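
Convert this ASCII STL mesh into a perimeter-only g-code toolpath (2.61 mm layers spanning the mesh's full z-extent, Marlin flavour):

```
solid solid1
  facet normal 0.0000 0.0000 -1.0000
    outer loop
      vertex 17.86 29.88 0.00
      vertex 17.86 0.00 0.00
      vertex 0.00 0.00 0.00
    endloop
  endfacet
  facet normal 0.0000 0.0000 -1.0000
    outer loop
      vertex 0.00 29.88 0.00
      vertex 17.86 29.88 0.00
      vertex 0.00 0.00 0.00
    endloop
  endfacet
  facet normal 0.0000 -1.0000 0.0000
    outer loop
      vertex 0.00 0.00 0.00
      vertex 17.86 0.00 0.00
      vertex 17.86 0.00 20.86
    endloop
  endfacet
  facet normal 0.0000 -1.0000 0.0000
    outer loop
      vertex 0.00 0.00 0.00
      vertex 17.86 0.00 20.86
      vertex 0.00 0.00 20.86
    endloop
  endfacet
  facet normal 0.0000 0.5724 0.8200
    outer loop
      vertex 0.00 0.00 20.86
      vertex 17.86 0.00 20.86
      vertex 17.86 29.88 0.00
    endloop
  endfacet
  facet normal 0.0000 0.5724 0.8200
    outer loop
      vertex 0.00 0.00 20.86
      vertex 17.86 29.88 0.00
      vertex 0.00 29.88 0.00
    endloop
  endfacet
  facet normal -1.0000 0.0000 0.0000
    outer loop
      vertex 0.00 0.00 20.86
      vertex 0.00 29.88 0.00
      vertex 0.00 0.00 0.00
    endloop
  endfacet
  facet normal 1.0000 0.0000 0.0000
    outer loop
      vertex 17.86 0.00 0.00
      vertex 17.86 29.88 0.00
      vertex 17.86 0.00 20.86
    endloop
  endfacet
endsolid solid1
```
; perimeter-only toolpath
G21 ; units = mm
G90 ; absolute positioning
G28 ; home
; layer 1
G0 Z2.61
G0 X0.00 Y0.00
G1 X17.86 Y0.00
G1 X17.86 Y26.14
G1 X0.00 Y26.14
G1 X0.00 Y0.00
; layer 2
G0 Z5.21
G0 X0.00 Y0.00
G1 X17.86 Y0.00
G1 X17.86 Y22.41
G1 X0.00 Y22.41
G1 X0.00 Y0.00
; layer 3
G0 Z7.82
G0 X0.00 Y0.00
G1 X17.86 Y0.00
G1 X17.86 Y18.68
G1 X0.00 Y18.68
G1 X0.00 Y0.00
; layer 4
G0 Z10.43
G0 X0.00 Y0.00
G1 X17.86 Y0.00
G1 X17.86 Y14.94
G1 X0.00 Y14.94
G1 X0.00 Y0.00
; layer 5
G0 Z13.04
G0 X0.00 Y0.00
G1 X17.86 Y0.00
G1 X17.86 Y11.21
G1 X0.00 Y11.21
G1 X0.00 Y0.00
; layer 6
G0 Z15.64
G0 X0.00 Y0.00
G1 X17.86 Y0.00
G1 X17.86 Y7.47
G1 X0.00 Y7.47
G1 X0.00 Y0.00
; layer 7
G0 Z18.25
G0 X0.00 Y0.00
G1 X17.86 Y0.00
G1 X17.86 Y3.74
G1 X0.00 Y3.74
G1 X0.00 Y0.00
M2 ; end

The solid is a wedge (ramp): 17.9 × 29.9 mm base, rising to 20.9 mm along the y=0 edge and sloping linearly to z=0 at y=29.9. Slicing at Δz = 2.61 mm — 8 equal slices spanning the solid's height, so layer i sits at z = i·h/8 — gives 7 non-empty perimeters. Each is a 4-segment closed polygon; G0 lifts to the layer z and rapids to the start vertex, then G1 traces the edges. The cross-section shrinks linearly with z (the slice at the apex is degenerate and omitted).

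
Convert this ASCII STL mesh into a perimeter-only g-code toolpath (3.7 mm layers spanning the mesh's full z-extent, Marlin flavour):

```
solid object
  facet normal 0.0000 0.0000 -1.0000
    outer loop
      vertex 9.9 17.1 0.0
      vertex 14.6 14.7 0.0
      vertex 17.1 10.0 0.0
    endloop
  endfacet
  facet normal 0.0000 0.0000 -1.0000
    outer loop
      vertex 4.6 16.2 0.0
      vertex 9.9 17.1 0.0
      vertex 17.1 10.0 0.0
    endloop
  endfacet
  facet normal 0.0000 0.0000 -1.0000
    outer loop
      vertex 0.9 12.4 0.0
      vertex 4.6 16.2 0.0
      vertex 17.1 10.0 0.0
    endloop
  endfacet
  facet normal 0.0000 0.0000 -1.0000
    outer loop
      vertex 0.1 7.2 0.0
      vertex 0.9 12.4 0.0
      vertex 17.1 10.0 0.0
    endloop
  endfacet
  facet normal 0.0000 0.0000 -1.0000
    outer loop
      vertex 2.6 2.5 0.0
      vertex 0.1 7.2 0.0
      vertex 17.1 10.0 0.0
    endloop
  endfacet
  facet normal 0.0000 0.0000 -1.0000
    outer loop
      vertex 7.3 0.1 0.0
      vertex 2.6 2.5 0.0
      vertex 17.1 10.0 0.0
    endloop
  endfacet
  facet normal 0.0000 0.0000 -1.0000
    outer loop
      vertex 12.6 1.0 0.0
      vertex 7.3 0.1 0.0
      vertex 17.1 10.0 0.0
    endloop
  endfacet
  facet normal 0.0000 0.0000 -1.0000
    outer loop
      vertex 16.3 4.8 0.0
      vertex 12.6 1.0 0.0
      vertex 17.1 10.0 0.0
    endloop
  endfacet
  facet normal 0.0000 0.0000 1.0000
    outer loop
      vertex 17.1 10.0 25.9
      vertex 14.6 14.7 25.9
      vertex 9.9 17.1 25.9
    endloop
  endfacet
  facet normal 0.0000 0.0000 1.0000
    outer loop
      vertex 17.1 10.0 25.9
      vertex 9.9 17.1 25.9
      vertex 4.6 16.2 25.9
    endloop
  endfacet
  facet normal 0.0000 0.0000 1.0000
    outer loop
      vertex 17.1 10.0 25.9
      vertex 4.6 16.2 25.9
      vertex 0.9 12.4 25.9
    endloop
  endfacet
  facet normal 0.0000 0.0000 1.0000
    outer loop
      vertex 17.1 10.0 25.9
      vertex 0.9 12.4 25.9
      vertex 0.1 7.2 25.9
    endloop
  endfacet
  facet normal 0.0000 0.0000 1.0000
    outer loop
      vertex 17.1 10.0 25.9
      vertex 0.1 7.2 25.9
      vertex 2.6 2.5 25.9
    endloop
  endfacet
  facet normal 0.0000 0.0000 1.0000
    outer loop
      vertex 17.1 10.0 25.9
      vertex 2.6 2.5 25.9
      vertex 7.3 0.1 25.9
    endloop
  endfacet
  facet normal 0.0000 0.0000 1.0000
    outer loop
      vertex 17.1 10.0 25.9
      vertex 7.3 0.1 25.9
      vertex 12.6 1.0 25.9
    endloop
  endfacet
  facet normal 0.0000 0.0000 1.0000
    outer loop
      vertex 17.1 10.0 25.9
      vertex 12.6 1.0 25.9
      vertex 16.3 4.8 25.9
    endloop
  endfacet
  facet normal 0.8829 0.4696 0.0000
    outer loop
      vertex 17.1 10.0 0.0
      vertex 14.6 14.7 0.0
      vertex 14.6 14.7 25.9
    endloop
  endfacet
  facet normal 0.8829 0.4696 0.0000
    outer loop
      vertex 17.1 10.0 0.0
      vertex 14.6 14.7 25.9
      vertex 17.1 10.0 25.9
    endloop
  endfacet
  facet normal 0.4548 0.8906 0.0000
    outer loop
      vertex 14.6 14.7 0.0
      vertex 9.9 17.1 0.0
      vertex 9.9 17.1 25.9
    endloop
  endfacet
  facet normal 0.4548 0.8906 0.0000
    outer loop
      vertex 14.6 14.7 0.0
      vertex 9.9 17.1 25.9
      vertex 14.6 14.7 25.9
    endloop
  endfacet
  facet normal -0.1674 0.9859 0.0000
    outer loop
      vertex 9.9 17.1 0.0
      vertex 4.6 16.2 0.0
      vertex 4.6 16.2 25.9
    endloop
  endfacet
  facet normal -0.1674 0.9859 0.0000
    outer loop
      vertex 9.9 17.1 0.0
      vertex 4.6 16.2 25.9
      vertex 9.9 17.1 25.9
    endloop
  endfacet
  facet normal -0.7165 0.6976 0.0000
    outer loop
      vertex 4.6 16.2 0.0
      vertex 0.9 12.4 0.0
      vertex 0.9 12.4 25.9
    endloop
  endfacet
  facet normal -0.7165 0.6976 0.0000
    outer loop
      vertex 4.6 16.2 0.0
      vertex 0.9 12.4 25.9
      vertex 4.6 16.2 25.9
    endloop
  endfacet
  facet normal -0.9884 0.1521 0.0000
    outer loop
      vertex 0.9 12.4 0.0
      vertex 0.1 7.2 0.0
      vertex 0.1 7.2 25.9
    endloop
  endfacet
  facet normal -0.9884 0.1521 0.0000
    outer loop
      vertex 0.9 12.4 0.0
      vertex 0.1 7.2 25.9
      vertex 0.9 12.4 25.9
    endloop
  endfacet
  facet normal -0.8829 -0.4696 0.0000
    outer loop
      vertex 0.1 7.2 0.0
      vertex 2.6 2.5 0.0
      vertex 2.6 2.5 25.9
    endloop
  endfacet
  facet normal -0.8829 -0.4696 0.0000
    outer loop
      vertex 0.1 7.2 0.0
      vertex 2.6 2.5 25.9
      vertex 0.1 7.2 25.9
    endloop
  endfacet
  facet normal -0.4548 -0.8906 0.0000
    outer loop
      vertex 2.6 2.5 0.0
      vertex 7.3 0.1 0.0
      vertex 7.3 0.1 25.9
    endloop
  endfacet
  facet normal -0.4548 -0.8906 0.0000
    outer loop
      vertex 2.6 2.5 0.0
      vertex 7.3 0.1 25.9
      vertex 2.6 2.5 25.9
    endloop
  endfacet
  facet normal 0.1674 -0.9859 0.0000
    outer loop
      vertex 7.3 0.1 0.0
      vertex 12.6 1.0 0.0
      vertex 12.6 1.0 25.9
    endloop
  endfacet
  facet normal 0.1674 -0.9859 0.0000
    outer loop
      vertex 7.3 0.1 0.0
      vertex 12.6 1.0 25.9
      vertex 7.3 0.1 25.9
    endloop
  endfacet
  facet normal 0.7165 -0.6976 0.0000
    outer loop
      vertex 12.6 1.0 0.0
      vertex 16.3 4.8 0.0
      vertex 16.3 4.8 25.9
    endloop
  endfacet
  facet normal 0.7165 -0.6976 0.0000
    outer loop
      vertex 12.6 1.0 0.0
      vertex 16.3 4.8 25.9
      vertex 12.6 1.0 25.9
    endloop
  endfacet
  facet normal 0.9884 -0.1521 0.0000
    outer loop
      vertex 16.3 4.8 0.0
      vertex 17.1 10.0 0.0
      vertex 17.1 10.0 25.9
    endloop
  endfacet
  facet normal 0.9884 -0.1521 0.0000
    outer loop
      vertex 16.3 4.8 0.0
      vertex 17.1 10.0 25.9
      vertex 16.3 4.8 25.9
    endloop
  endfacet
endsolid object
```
; perimeter-only toolpath
G21 ; units = mm
G90 ; absolute positioning
G28 ; home
; layer 1
G0 Z3.7
G0 X17.1 Y10.0
G1 X14.6 Y14.7
G1 X9.9 Y17.1
G1 X4.6 Y16.2
G1 X0.9 Y12.4
G1 X0.1 Y7.2
G1 X2.6 Y2.5
G1 X7.3 Y0.1
G1 X12.6 Y1.0
G1 X16.3 Y4.8
G1 X17.1 Y10.0
; layer 2
G0 Z7.4
G0 X17.1 Y10.0
G1 X14.6 Y14.7
G1 X9.9 Y17.1
G1 X4.6 Y16.2
G1 X0.9 Y12.4
G1 X0.1 Y7.2
G1 X2.6 Y2.5
G1 X7.3 Y0.1
G1 X12.6 Y1.0
G1 X16.3 Y4.8
G1 X17.1 Y10.0
; layer 3
G0 Z11.1
G0 X17.1 Y10.0
G1 X14.6 Y14.7
G1 X9.9 Y17.1
G1 X4.6 Y16.2
G1 X0.9 Y12.4
G1 X0.1 Y7.2
G1 X2.6 Y2.5
G1 X7.3 Y0.1
G1 X12.6 Y1.0
G1 X16.3 Y4.8
G1 X17.1 Y10.0
; layer 4
G0 Z14.8
G0 X17.1 Y10.0
G1 X14.6 Y14.7
G1 X9.9 Y17.1
G1 X4.6 Y16.2
G1 X0.9 Y12.4
G1 X0.1 Y7.2
G1 X2.6 Y2.5
G1 X7.3 Y0.1
G1 X12.6 Y1.0
G1 X16.3 Y4.8
G1 X17.1 Y10.0
; layer 5
G0 Z18.5
G0 X17.1 Y10.0
G1 X14.6 Y14.7
G1 X9.9 Y17.1
G1 X4.6 Y16.2
G1 X0.9 Y12.4
G1 X0.1 Y7.2
G1 X2.6 Y2.5
G1 X7.3 Y0.1
G1 X12.6 Y1.0
G1 X16.3 Y4.8
G1 X17.1 Y10.0
; layer 6
G0 Z22.2
G0 X17.1 Y10.0
G1 X14.6 Y14.7
G1 X9.9 Y17.1
G1 X4.6 Y16.2
G1 X0.9 Y12.4
G1 X0.1 Y7.2
G1 X2.6 Y2.5
G1 X7.3 Y0.1
G1 X12.6 Y1.0
G1 X16.3 Y4.8
G1 X17.1 Y10.0
; layer 7
G0 Z25.9
G0 X17.1 Y10.0
G1 X14.6 Y14.7
G1 X9.9 Y17.1
G1 X4.6 Y16.2
G1 X0.9 Y12.4
G1 X0.1 Y7.2
G1 X2.6 Y2.5
G1 X7.3 Y0.1
G1 X12.6 Y1.0
G1 X16.3 Y4.8
G1 X17.1 Y10.0
M2 ; end

The solid is a regular 10-sided prism (a cylinder approximated with 10 flat sides), circumscribed radius ≈ 8.6 mm, height ≈ 25.9 mm. Slicing at Δz = 3.7 mm — 7 equal slices spanning the solid's height, so layer i sits at z = i·h/7 — gives 7 non-empty perimeters. Each is a 10-segment closed polygon; G0 lifts to the layer z and rapids to the start vertex, then G1 traces the edges.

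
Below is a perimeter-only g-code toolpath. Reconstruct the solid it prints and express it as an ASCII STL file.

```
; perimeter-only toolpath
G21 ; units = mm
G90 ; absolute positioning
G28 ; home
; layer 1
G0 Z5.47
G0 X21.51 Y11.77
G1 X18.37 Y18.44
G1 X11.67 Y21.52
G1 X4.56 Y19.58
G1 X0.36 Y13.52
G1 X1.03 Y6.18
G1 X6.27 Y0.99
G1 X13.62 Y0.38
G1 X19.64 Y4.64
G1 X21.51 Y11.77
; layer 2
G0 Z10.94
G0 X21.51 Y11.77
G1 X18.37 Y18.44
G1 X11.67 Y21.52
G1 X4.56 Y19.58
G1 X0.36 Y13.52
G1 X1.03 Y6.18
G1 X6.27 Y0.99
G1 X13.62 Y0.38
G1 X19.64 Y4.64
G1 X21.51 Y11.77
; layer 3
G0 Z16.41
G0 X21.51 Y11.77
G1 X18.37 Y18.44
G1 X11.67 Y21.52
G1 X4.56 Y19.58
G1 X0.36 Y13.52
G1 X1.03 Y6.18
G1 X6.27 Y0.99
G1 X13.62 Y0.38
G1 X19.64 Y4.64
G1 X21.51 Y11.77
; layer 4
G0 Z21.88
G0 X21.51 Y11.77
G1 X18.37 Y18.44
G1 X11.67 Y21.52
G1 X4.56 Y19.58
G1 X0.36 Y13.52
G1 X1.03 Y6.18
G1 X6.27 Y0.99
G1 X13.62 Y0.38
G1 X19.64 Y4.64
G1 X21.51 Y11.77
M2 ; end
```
solid part
  facet normal 0.0000 0.0000 -1.0000
    outer loop
      vertex 11.67 21.52 0.00
      vertex 18.37 18.44 0.00
      vertex 21.51 11.77 0.00
    endloop
  endfacet
  facet normal 0.0000 0.0000 -1.0000
    outer loop
      vertex 4.56 19.58 0.00
      vertex 11.67 21.52 0.00
      vertex 21.51 11.77 0.00
    endloop
  endfacet
  facet normal 0.0000 0.0000 -1.0000
    outer loop
      vertex 0.36 13.52 0.00
      vertex 4.56 19.58 0.00
      vertex 21.51 11.77 0.00
    endloop
  endfacet
  facet normal 0.0000 0.0000 -1.0000
    outer loop
      vertex 1.03 6.18 0.00
      vertex 0.36 13.52 0.00
      vertex 21.51 11.77 0.00
    endloop
  endfacet
  facet normal 0.0000 0.0000 -1.0000
    outer loop
      vertex 6.27 0.99 0.00
      vertex 1.03 6.18 0.00
      vertex 21.51 11.77 0.00
    endloop
  endfacet
  facet normal 0.0000 0.0000 -1.0000
    outer loop
      vertex 13.62 0.38 0.00
      vertex 6.27 0.99 0.00
      vertex 21.51 11.77 0.00
    endloop
  endfacet
  facet normal 0.0000 0.0000 -1.0000
    outer loop
      vertex 19.64 4.64 0.00
      vertex 13.62 0.38 0.00
      vertex 21.51 11.77 0.00
    endloop
  endfacet
  facet normal 0.0000 0.0000 1.0000
    outer loop
      vertex 21.51 11.77 21.88
      vertex 18.37 18.44 21.88
      vertex 11.67 21.52 21.88
    endloop
  endfacet
  facet normal 0.0000 0.0000 1.0000
    outer loop
      vertex 21.51 11.77 21.88
      vertex 11.67 21.52 21.88
      vertex 4.56 19.58 21.88
    endloop
  endfacet
  facet normal 0.0000 0.0000 1.0000
    outer loop
      vertex 21.51 11.77 21.88
      vertex 4.56 19.58 21.88
      vertex 0.36 13.52 21.88
    endloop
  endfacet
  facet normal 0.0000 0.0000 1.0000
    outer loop
      vertex 21.51 11.77 21.88
      vertex 0.36 13.52 21.88
      vertex 1.03 6.18 21.88
    endloop
  endfacet
  facet normal 0.0000 0.0000 1.0000
    outer loop
      vertex 21.51 11.77 21.88
      vertex 1.03 6.18 21.88
      vertex 6.27 0.99 21.88
    endloop
  endfacet
  facet normal 0.0000 0.0000 1.0000
    outer loop
      vertex 21.51 11.77 21.88
      vertex 6.27 0.99 21.88
      vertex 13.62 0.38 21.88
    endloop
  endfacet
  facet normal 0.0000 0.0000 1.0000
    outer loop
      vertex 21.51 11.77 21.88
      vertex 13.62 0.38 21.88
      vertex 19.64 4.64 21.88
    endloop
  endfacet
  facet normal 0.9048 0.4259 0.0000
    outer loop
      vertex 21.51 11.77 0.00
      vertex 18.37 18.44 0.00
      vertex 18.37 18.44 21.88
    endloop
  endfacet
  facet normal 0.9048 0.4259 0.0000
    outer loop
      vertex 21.51 11.77 0.00
      vertex 18.37 18.44 21.88
      vertex 21.51 11.77 21.88
    endloop
  endfacet
  facet normal 0.4177 0.9086 0.0000
    outer loop
      vertex 18.37 18.44 0.00
      vertex 11.67 21.52 0.00
      vertex 11.67 21.52 21.88
    endloop
  endfacet
  facet normal 0.4177 0.9086 0.0000
    outer loop
      vertex 18.37 18.44 0.00
      vertex 11.67 21.52 21.88
      vertex 18.37 18.44 21.88
    endloop
  endfacet
  facet normal -0.2632 0.9647 0.0000
    outer loop
      vertex 11.67 21.52 0.00
      vertex 4.56 19.58 0.00
      vertex 4.56 19.58 21.88
    endloop
  endfacet
  facet normal -0.2632 0.9647 0.0000
    outer loop
      vertex 11.67 21.52 0.00
      vertex 4.56 19.58 21.88
      vertex 11.67 21.52 21.88
    endloop
  endfacet
  facet normal -0.8219 0.5696 0.0000
    outer loop
      vertex 4.56 19.58 0.00
      vertex 0.36 13.52 0.00
      vertex 0.36 13.52 21.88
    endloop
  endfacet
  facet normal -0.8219 0.5696 0.0000
    outer loop
      vertex 4.56 19.58 0.00
      vertex 0.36 13.52 21.88
      vertex 4.56 19.58 21.88
    endloop
  endfacet
  facet normal -0.9959 -0.0909 0.0000
    outer loop
      vertex 0.36 13.52 0.00
      vertex 1.03 6.18 0.00
      vertex 1.03 6.18 21.88
    endloop
  endfacet
  facet normal -0.9959 -0.0909 0.0000
    outer loop
      vertex 0.36 13.52 0.00
      vertex 1.03 6.18 21.88
      vertex 0.36 13.52 21.88
    endloop
  endfacet
  facet normal -0.7037 -0.7105 0.0000
    outer loop
      vertex 1.03 6.18 0.00
      vertex 6.27 0.99 0.00
      vertex 6.27 0.99 21.88
    endloop
  endfacet
  facet normal -0.7037 -0.7105 0.0000
    outer loop
      vertex 1.03 6.18 0.00
      vertex 6.27 0.99 21.88
      vertex 1.03 6.18 21.88
    endloop
  endfacet
  facet normal -0.0827 -0.9966 0.0000
    outer loop
      vertex 6.27 0.99 0.00
      vertex 13.62 0.38 0.00
      vertex 13.62 0.38 21.88
    endloop
  endfacet
  facet normal -0.0827 -0.9966 0.0000
    outer loop
      vertex 6.27 0.99 0.00
      vertex 13.62 0.38 21.88
      vertex 6.27 0.99 21.88
    endloop
  endfacet
  facet normal 0.5776 -0.8163 0.0000
    outer loop
      vertex 13.62 0.38 0.00
      vertex 19.64 4.64 0.00
      vertex 19.64 4.64 21.88
    endloop
  endfacet
  facet normal 0.5776 -0.8163 0.0000
    outer loop
      vertex 13.62 0.38 0.00
      vertex 19.64 4.64 21.88
      vertex 13.62 0.38 21.88
    endloop
  endfacet
  facet normal 0.9673 -0.2537 0.0000
    outer loop
      vertex 19.64 4.64 0.00
      vertex 21.51 11.77 0.00
      vertex 21.51 11.77 21.88
    endloop
  endfacet
  facet normal 0.9673 -0.2537 0.0000
    outer loop
      vertex 19.64 4.64 0.00
      vertex 21.51 11.77 21.88
      vertex 19.64 4.64 21.88
    endloop
  endfacet
endsolid part

The G0 Z moves step by Δz≈5.47 mm. Every layer's G1 loop is the same polygon, so the solid is a straight extrusion of it from z=0 to z≈21.9. Closing with flat bottom and top caps and triangulating gives 32 facets — a regular 9-sided prism (a cylinder approximated with 9 flat sides), circumscribed radius ≈ 10.8 mm, height ≈ 21.9 mm.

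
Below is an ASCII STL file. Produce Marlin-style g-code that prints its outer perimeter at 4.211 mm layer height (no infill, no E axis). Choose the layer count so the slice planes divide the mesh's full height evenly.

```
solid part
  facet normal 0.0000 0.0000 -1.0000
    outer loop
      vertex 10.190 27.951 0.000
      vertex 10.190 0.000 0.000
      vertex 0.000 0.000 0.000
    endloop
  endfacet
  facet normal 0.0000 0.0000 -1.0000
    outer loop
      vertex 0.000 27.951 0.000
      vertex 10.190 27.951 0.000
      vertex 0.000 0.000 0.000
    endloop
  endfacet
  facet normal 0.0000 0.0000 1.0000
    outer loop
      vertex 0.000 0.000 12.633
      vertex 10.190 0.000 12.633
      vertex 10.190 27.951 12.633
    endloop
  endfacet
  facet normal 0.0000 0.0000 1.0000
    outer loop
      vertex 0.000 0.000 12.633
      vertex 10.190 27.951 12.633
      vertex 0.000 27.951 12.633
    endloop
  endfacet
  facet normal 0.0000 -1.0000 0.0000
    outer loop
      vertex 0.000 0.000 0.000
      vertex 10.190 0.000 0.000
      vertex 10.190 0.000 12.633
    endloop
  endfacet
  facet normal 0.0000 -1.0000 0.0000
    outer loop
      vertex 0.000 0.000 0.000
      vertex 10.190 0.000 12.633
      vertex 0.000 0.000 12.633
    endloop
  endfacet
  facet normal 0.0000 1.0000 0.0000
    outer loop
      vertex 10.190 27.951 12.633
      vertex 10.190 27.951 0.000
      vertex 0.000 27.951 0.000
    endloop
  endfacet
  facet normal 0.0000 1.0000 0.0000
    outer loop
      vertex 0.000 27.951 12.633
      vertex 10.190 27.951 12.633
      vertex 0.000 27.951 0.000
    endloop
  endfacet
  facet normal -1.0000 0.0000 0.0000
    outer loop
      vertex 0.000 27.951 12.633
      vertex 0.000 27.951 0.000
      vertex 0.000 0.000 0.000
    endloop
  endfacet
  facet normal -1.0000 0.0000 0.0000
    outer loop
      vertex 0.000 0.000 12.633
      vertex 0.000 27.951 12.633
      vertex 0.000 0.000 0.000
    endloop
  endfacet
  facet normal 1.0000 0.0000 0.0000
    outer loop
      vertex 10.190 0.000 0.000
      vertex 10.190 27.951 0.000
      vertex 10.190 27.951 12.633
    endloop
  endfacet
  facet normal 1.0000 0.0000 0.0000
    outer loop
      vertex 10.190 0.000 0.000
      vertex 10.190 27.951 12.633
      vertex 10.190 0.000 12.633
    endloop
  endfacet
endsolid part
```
; perimeter-only toolpath
G21 ; units = mm
G90 ; absolute positioning
G28 ; home
; layer 1
G0 Z4.211
G0 X0.000 Y0.000
G1 X10.190 Y0.000
G1 X10.190 Y27.951
G1 X0.000 Y27.951
G1 X0.000 Y0.000
; layer 2
G0 Z8.422
G0 X0.000 Y0.000
G1 X10.190 Y0.000
G1 X10.190 Y27.951
G1 X0.000 Y27.951
G1 X0.000 Y0.000
; layer 3
G0 Z12.633
G0 X0.000 Y0.000
G1 X10.190 Y0.000
G1 X10.190 Y27.951
G1 X0.000 Y27.951
G1 X0.000 Y0.000
M2 ; end

The solid is a rectangular box, roughly 10.2 × 28 mm footprint and 12.6 mm tall. Slicing at Δz = 4.211 mm — 3 equal slices spanning the solid's height, so layer i sits at z = i·h/3 — gives 3 non-empty perimeters. Each is a 4-segment closed polygon; G0 lifts to the layer z and rapids to the start vertex, then G1 traces the edges.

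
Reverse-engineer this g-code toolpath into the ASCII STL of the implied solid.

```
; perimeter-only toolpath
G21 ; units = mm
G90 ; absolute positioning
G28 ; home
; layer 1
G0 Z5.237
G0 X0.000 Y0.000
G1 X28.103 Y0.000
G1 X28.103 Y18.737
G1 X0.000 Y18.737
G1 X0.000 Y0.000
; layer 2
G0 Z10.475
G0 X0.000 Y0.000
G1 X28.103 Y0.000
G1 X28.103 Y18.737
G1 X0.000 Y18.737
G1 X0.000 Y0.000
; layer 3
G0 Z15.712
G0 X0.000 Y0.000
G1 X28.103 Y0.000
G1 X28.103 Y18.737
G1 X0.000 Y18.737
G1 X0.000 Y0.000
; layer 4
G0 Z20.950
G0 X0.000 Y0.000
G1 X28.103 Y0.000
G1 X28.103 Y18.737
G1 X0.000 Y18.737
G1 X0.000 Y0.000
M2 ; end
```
solid part
  facet normal 0.0000 0.0000 -1.0000
    outer loop
      vertex 28.103 18.737 0.000
      vertex 28.103 0.000 0.000
      vertex 0.000 0.000 0.000
    endloop
  endfacet
  facet normal 0.0000 0.0000 -1.0000
    outer loop
      vertex 0.000 18.737 0.000
      vertex 28.103 18.737 0.000
      vertex 0.000 0.000 0.000
    endloop
  endfacet
  facet normal 0.0000 0.0000 1.0000
    outer loop
      vertex 0.000 0.000 20.950
      vertex 28.103 0.000 20.950
      vertex 28.103 18.737 20.950
    endloop
  endfacet
  facet normal 0.0000 0.0000 1.0000
    outer loop
      vertex 0.000 0.000 20.950
      vertex 28.103 18.737 20.950
      vertex 0.000 18.737 20.950
    endloop
  endfacet
  facet normal 0.0000 -1.0000 0.0000
    outer loop
      vertex 0.000 0.000 0.000
      vertex 28.103 0.000 0.000
      vertex 28.103 0.000 20.950
    endloop
  endfacet
  facet normal 0.0000 -1.0000 0.0000
    outer loop
      vertex 0.000 0.000 0.000
      vertex 28.103 0.000 20.950
      vertex 0.000 0.000 20.950
    endloop
  endfacet
  facet normal 0.0000 1.0000 0.0000
    outer loop
      vertex 28.103 18.737 20.950
      vertex 28.103 18.737 0.000
      vertex 0.000 18.737 0.000
    endloop
  endfacet
  facet normal 0.0000 1.0000 0.0000
    outer loop
      vertex 0.000 18.737 20.950
      vertex 28.103 18.737 20.950
      vertex 0.000 18.737 0.000
    endloop
  endfacet
  facet normal -1.0000 0.0000 0.0000
    outer loop
      vertex 0.000 18.737 20.950
      vertex 0.000 18.737 0.000
      vertex 0.000 0.000 0.000
    endloop
  endfacet
  facet normal -1.0000 0.0000 0.0000
    outer loop
      vertex 0.000 0.000 20.950
      vertex 0.000 18.737 20.950
      vertex 0.000 0.000 0.000
    endloop
  endfacet
  facet normal 1.0000 0.0000 0.0000
    outer loop
      vertex 28.103 0.000 0.000
      vertex 28.103 18.737 0.000
      vertex 28.103 18.737 20.950
    endloop
  endfacet
  facet normal 1.0000 0.0000 0.0000
    outer loop
      vertex 28.103 0.000 0.000
      vertex 28.103 18.737 20.950
      vertex 28.103 0.000 20.950
    endloop
  endfacet
endsolid part

The G0 Z moves step by Δz≈5.237 mm. Every layer's G1 loop is the same polygon, so the solid is a straight extrusion of it from z=0 to z≈20.9. Closing with flat bottom and top caps and triangulating gives 12 facets — a rectangular box, roughly 28.1 × 18.7 mm footprint and 20.9 mm tall.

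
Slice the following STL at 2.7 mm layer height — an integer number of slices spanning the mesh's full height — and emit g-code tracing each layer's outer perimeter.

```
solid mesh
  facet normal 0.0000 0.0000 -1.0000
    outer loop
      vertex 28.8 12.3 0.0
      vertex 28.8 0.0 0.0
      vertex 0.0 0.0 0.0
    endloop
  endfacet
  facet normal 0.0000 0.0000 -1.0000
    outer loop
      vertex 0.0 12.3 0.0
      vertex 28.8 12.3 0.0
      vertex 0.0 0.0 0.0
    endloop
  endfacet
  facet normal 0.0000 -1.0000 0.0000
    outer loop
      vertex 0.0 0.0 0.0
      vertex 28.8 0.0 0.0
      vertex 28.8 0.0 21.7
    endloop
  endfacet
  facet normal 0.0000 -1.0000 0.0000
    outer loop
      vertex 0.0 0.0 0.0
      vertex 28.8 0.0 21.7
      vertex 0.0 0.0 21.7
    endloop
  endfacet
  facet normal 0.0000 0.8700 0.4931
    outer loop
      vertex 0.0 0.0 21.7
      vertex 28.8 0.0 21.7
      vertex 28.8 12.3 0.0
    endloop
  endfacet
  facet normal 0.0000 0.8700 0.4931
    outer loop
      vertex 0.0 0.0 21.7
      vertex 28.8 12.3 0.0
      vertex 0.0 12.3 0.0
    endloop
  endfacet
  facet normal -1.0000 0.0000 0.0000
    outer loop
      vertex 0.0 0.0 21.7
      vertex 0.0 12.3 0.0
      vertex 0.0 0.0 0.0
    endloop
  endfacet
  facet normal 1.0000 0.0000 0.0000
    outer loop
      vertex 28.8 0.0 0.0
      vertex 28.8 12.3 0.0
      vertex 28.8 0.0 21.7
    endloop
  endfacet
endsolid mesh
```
; perimeter-only toolpath
G21 ; units = mm
G90 ; absolute positioning
G28 ; home
; layer 1
G0 Z2.7
G0 X0.0 Y0.0
G1 X28.8 Y0.0
G1 X28.8 Y10.8
G1 X0.0 Y10.8
G1 X0.0 Y0.0
; layer 2
G0 Z5.4
G0 X0.0 Y0.0
G1 X28.8 Y0.0
G1 X28.8 Y9.2
G1 X0.0 Y9.2
G1 X0.0 Y0.0
; layer 3
G0 Z8.1
G0 X0.0 Y0.0
G1 X28.8 Y0.0
G1 X28.8 Y7.7
G1 X0.0 Y7.7
G1 X0.0 Y0.0
; layer 4
G0 Z10.8
G0 X0.0 Y0.0
G1 X28.8 Y0.0
G1 X28.8 Y6.2
G1 X0.0 Y6.2
G1 X0.0 Y0.0
; layer 5
G0 Z13.6
G0 X0.0 Y0.0
G1 X28.8 Y0.0
G1 X28.8 Y4.6
G1 X0.0 Y4.6
G1 X0.0 Y0.0
; layer 6
G0 Z16.3
G0 X0.0 Y0.0
G1 X28.8 Y0.0
G1 X28.8 Y3.1
G1 X0.0 Y3.1
G1 X0.0 Y0.0
; layer 7
G0 Z19.0
G0 X0.0 Y0.0
G1 X28.8 Y0.0
G1 X28.8 Y1.5
G1 X0.0 Y1.5
G1 X0.0 Y0.0
M2 ; end

The solid is a wedge (ramp): 28.8 × 12.3 mm base, rising to 21.7 mm along the y=0 edge and sloping linearly to z=0 at y=12.3. Slicing at Δz = 2.7 mm — 8 equal slices spanning the solid's height, so layer i sits at z = i·h/8 — gives 7 non-empty perimeters. Each is a 4-segment closed polygon; G0 lifts to the layer z and rapids to the start vertex, then G1 traces the edges. The cross-section shrinks linearly with z (the slice at the apex is degenerate and omitted).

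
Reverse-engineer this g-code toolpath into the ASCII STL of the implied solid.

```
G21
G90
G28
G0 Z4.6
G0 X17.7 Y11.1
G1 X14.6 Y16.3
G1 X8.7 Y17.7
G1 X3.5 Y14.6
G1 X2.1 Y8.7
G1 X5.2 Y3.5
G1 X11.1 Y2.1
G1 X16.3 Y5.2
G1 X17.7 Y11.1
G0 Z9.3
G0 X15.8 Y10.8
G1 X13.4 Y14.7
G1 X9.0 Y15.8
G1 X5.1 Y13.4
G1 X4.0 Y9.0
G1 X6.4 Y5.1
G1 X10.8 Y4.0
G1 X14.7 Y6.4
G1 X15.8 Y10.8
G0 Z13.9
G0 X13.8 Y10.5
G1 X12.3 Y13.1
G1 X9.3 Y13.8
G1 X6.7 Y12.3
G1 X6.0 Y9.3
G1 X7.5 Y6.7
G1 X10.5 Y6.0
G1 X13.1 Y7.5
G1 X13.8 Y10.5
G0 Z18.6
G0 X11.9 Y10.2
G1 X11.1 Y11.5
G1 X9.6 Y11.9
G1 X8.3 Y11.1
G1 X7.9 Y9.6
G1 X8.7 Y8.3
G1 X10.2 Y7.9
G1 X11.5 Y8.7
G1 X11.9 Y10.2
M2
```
solid part
  facet normal 0.0000 0.0000 -1.0000
    outer loop
      vertex 8.4 19.7 0.0
      vertex 15.8 17.9 0.0
      vertex 19.7 11.4 0.0
    endloop
  endfacet
  facet normal 0.0000 0.0000 -1.0000
    outer loop
      vertex 1.9 15.8 0.0
      vertex 8.4 19.7 0.0
      vertex 19.7 11.4 0.0
    endloop
  endfacet
  facet normal 0.0000 0.0000 -1.0000
    outer loop
      vertex 0.1 8.4 0.0
      vertex 1.9 15.8 0.0
      vertex 19.7 11.4 0.0
    endloop
  endfacet
  facet normal 0.0000 0.0000 -1.0000
    outer loop
      vertex 4.0 1.9 0.0
      vertex 0.1 8.4 0.0
      vertex 19.7 11.4 0.0
    endloop
  endfacet
  facet normal 0.0000 0.0000 -1.0000
    outer loop
      vertex 11.4 0.1 0.0
      vertex 4.0 1.9 0.0
      vertex 19.7 11.4 0.0
    endloop
  endfacet
  facet normal 0.0000 0.0000 -1.0000
    outer loop
      vertex 17.9 4.0 0.0
      vertex 11.4 0.1 0.0
      vertex 19.7 11.4 0.0
    endloop
  endfacet
  facet normal 0.7974 0.4784 0.3678
    outer loop
      vertex 19.7 11.4 0.0
      vertex 15.8 17.9 0.0
      vertex 9.9 9.9 23.2
    endloop
  endfacet
  facet normal 0.2198 0.9037 0.3675
    outer loop
      vertex 15.8 17.9 0.0
      vertex 8.4 19.7 0.0
      vertex 9.9 9.9 23.2
    endloop
  endfacet
  facet normal -0.4784 0.7974 0.3678
    outer loop
      vertex 8.4 19.7 0.0
      vertex 1.9 15.8 0.0
      vertex 9.9 9.9 23.2
    endloop
  endfacet
  facet normal -0.9037 0.2198 0.3675
    outer loop
      vertex 1.9 15.8 0.0
      vertex 0.1 8.4 0.0
      vertex 9.9 9.9 23.2
    endloop
  endfacet
  facet normal -0.7974 -0.4784 0.3678
    outer loop
      vertex 0.1 8.4 0.0
      vertex 4.0 1.9 0.0
      vertex 9.9 9.9 23.2
    endloop
  endfacet
  facet normal -0.2198 -0.9037 0.3675
    outer loop
      vertex 4.0 1.9 0.0
      vertex 11.4 0.1 0.0
      vertex 9.9 9.9 23.2
    endloop
  endfacet
  facet normal 0.4784 -0.7974 0.3678
    outer loop
      vertex 11.4 0.1 0.0
      vertex 17.9 4.0 0.0
      vertex 9.9 9.9 23.2
    endloop
  endfacet
  facet normal 0.9037 -0.2198 0.3675
    outer loop
      vertex 17.9 4.0 0.0
      vertex 19.7 11.4 0.0
      vertex 9.9 9.9 23.2
    endloop
  endfacet
endsolid part

The G0 Z moves step by Δz≈4.6 mm. The G1 loops shrink linearly with z, so the solid tapers from its base footprint up to z≈23.2. Closing with a flat bottom cap and the tapered top and triangulating gives 14 facets — a regular 8-sided pyramid, base circumscribed radius ≈ 9.9 mm, apex at z ≈ 23.2 mm.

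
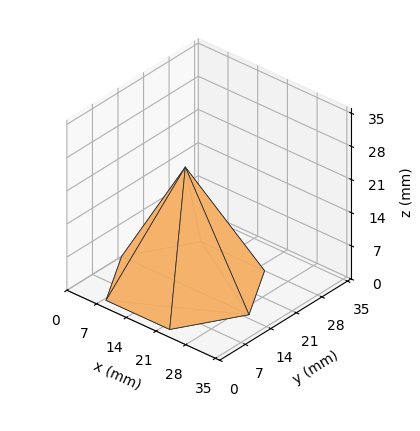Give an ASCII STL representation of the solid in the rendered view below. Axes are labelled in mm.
Reading the render: the shape is a regular 6-sided pyramid, base circumscribed radius ≈ 15 mm, apex at z ≈ 25 mm (dimensions read to the nearest mm from the axis ticks). For the STL, each face is triangulated and given an outward normal.

solid part
  facet normal 0.0000 0.0000 -1.0000
    outer loop
      vertex 7.500 27.990 0.000
      vertex 22.500 27.990 0.000
      vertex 30.000 15.000 0.000
    endloop
  endfacet
  facet normal 0.0000 0.0000 -1.0000
    outer loop
      vertex 0.000 15.000 0.000
      vertex 7.500 27.990 0.000
      vertex 30.000 15.000 0.000
    endloop
  endfacet
  facet normal 0.0000 0.0000 -1.0000
    outer loop
      vertex 7.500 2.010 0.000
      vertex 0.000 15.000 0.000
      vertex 30.000 15.000 0.000
    endloop
  endfacet
  facet normal 0.0000 0.0000 -1.0000
    outer loop
      vertex 22.500 2.010 0.000
      vertex 7.500 2.010 0.000
      vertex 30.000 15.000 0.000
    endloop
  endfacet
  facet normal 0.7685 0.4437 0.4611
    outer loop
      vertex 30.000 15.000 0.000
      vertex 22.500 27.990 0.000
      vertex 15.000 15.000 25.000
    endloop
  endfacet
  facet normal 0.0000 0.8874 0.4611
    outer loop
      vertex 22.500 27.990 0.000
      vertex 7.500 27.990 0.000
      vertex 15.000 15.000 25.000
    endloop
  endfacet
  facet normal -0.7685 0.4437 0.4611
    outer loop
      vertex 7.500 27.990 0.000
      vertex 0.000 15.000 0.000
      vertex 15.000 15.000 25.000
    endloop
  endfacet
  facet normal -0.7685 -0.4437 0.4611
    outer loop
      vertex 0.000 15.000 0.000
      vertex 7.500 2.010 0.000
      vertex 15.000 15.000 25.000
    endloop
  endfacet
  facet normal 0.0000 -0.8874 0.4611
    outer loop
      vertex 7.500 2.010 0.000
      vertex 22.500 2.010 0.000
      vertex 15.000 15.000 25.000
    endloop
  endfacet
  facet normal 0.7685 -0.4437 0.4611
    outer loop
      vertex 22.500 2.010 0.000
      vertex 30.000 15.000 0.000
      vertex 15.000 15.000 25.000
    endloop
  endfacet
endsolid part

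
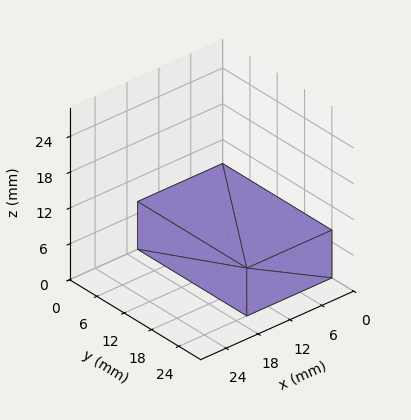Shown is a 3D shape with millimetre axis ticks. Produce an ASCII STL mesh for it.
Reading the render: the shape is a rectangular box, roughly 16 × 24 mm footprint and 8 mm tall (dimensions read to the nearest mm from the axis ticks). For the STL, each face is triangulated and given an outward normal.

solid part
  facet normal 0.0000 0.0000 -1.0000
    outer loop
      vertex 16.000 24.000 0.000
      vertex 16.000 0.000 0.000
      vertex 0.000 0.000 0.000
    endloop
  endfacet
  facet normal 0.0000 0.0000 -1.0000
    outer loop
      vertex 0.000 24.000 0.000
      vertex 16.000 24.000 0.000
      vertex 0.000 0.000 0.000
    endloop
  endfacet
  facet normal 0.0000 0.0000 1.0000
    outer loop
      vertex 0.000 0.000 8.000
      vertex 16.000 0.000 8.000
      vertex 16.000 24.000 8.000
    endloop
  endfacet
  facet normal 0.0000 0.0000 1.0000
    outer loop
      vertex 0.000 0.000 8.000
      vertex 16.000 24.000 8.000
      vertex 0.000 24.000 8.000
    endloop
  endfacet
  facet normal 0.0000 -1.0000 0.0000
    outer loop
      vertex 0.000 0.000 0.000
      vertex 16.000 0.000 0.000
      vertex 16.000 0.000 8.000
    endloop
  endfacet
  facet normal 0.0000 -1.0000 0.0000
    outer loop
      vertex 0.000 0.000 0.000
      vertex 16.000 0.000 8.000
      vertex 0.000 0.000 8.000
    endloop
  endfacet
  facet normal 0.0000 1.0000 0.0000
    outer loop
      vertex 16.000 24.000 8.000
      vertex 16.000 24.000 0.000
      vertex 0.000 24.000 0.000
    endloop
  endfacet
  facet normal 0.0000 1.0000 0.0000
    outer loop
      vertex 0.000 24.000 8.000
      vertex 16.000 24.000 8.000
      vertex 0.000 24.000 0.000
    endloop
  endfacet
  facet normal -1.0000 0.0000 0.0000
    outer loop
      vertex 0.000 24.000 8.000
      vertex 0.000 24.000 0.000
      vertex 0.000 0.000 0.000
    endloop
  endfacet
  facet normal -1.0000 0.0000 0.0000
    outer loop
      vertex 0.000 0.000 8.000
      vertex 0.000 24.000 8.000
      vertex 0.000 0.000 0.000
    endloop
  endfacet
  facet normal 1.0000 0.0000 0.0000
    outer loop
      vertex 16.000 0.000 0.000
      vertex 16.000 24.000 0.000
      vertex 16.000 24.000 8.000
    endloop
  endfacet
  facet normal 1.0000 0.0000 0.0000
    outer loop
      vertex 16.000 0.000 0.000
      vertex 16.000 24.000 8.000
      vertex 16.000 0.000 8.000
    endloop
  endfacet
endsolid part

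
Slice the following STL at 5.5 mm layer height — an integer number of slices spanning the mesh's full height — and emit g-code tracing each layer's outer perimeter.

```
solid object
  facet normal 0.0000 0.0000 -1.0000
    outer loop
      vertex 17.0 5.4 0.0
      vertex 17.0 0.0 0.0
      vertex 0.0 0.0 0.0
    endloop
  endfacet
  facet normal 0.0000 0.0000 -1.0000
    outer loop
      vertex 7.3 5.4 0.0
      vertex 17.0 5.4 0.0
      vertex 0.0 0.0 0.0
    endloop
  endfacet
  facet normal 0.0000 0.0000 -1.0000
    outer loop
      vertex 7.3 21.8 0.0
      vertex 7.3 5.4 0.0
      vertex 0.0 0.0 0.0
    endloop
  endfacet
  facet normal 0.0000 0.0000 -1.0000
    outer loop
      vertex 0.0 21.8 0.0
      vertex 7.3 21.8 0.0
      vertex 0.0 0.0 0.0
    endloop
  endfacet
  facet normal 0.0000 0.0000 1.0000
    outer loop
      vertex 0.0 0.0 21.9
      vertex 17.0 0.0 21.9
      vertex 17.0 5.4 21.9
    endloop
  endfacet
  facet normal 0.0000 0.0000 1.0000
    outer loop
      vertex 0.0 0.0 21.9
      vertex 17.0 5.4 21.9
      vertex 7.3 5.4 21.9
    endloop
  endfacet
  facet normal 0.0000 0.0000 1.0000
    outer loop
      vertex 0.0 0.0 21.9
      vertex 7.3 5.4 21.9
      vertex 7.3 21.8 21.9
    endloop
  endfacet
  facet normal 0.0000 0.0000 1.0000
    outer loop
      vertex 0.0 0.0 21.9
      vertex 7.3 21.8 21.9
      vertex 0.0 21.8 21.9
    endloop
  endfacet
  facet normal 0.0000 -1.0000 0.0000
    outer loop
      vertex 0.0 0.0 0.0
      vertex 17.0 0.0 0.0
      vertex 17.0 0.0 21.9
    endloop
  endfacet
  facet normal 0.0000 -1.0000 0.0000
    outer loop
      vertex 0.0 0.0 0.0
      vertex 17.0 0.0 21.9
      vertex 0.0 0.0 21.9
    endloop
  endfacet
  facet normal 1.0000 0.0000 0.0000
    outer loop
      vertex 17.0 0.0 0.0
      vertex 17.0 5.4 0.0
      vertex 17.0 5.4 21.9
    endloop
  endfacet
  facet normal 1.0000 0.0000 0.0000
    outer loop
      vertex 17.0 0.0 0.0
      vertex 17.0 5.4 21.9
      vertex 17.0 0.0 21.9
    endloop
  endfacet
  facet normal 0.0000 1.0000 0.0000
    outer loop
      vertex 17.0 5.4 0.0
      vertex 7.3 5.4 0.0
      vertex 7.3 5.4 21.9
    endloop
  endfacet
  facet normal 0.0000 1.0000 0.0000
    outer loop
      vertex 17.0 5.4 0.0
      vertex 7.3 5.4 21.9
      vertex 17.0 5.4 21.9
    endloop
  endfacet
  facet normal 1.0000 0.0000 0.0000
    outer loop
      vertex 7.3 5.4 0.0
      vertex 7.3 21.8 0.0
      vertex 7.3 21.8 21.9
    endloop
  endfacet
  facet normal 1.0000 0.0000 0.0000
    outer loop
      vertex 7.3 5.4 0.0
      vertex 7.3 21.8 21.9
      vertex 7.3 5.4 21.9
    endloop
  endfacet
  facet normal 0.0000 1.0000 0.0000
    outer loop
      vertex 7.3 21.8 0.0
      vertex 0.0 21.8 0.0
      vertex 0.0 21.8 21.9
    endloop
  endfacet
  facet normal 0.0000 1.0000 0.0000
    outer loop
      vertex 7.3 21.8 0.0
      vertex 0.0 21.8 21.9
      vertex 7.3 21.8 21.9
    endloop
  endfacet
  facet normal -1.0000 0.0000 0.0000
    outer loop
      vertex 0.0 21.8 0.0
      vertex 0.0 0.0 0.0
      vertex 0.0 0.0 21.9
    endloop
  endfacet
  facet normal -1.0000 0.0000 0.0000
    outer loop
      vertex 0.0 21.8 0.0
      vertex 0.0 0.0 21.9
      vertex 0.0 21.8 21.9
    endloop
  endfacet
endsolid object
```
; perimeter-only toolpath
G21 ; units = mm
G90 ; absolute positioning
G28 ; home
; layer 1
G0 Z5.5
G0 X0.0 Y0.0
G1 X17.0 Y0.0
G1 X17.0 Y5.4
G1 X7.3 Y5.4
G1 X7.3 Y21.8
G1 X0.0 Y21.8
G1 X0.0 Y0.0
; layer 2
G0 Z10.9
G0 X0.0 Y0.0
G1 X17.0 Y0.0
G1 X17.0 Y5.4
G1 X7.3 Y5.4
G1 X7.3 Y21.8
G1 X0.0 Y21.8
G1 X0.0 Y0.0
; layer 3
G0 Z16.4
G0 X0.0 Y0.0
G1 X17.0 Y0.0
G1 X17.0 Y5.4
G1 X7.3 Y5.4
G1 X7.3 Y21.8
G1 X0.0 Y21.8
G1 X0.0 Y0.0
; layer 4
G0 Z21.9
G0 X0.0 Y0.0
G1 X17.0 Y0.0
G1 X17.0 Y5.4
G1 X7.3 Y5.4
G1 X7.3 Y21.8
G1 X0.0 Y21.8
G1 X0.0 Y0.0
M2 ; end

The solid is an L-shaped prism: outer 17 × 21.8 mm, arm thicknesses ≈ 5.4 mm (horizontal) and 7.3 mm (vertical), extruded 21.9 mm in z. Slicing at Δz = 5.5 mm — 4 equal slices spanning the solid's height, so layer i sits at z = i·h/4 — gives 4 non-empty perimeters. Each is a 6-segment closed polygon; G0 lifts to the layer z and rapids to the start vertex, then G1 traces the edges.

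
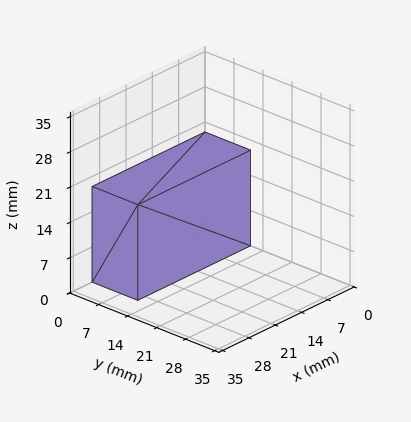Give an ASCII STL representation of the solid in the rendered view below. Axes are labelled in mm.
Reading the render: the shape is a rectangular box, roughly 30 × 11 mm footprint and 19 mm tall (dimensions read to the nearest mm from the axis ticks). For the STL, each face is triangulated and given an outward normal.

solid part
  facet normal 0.0000 0.0000 -1.0000
    outer loop
      vertex 30.00 11.00 0.00
      vertex 30.00 0.00 0.00
      vertex 0.00 0.00 0.00
    endloop
  endfacet
  facet normal 0.0000 0.0000 -1.0000
    outer loop
      vertex 0.00 11.00 0.00
      vertex 30.00 11.00 0.00
      vertex 0.00 0.00 0.00
    endloop
  endfacet
  facet normal 0.0000 0.0000 1.0000
    outer loop
      vertex 0.00 0.00 19.00
      vertex 30.00 0.00 19.00
      vertex 30.00 11.00 19.00
    endloop
  endfacet
  facet normal 0.0000 0.0000 1.0000
    outer loop
      vertex 0.00 0.00 19.00
      vertex 30.00 11.00 19.00
      vertex 0.00 11.00 19.00
    endloop
  endfacet
  facet normal 0.0000 -1.0000 0.0000
    outer loop
      vertex 0.00 0.00 0.00
      vertex 30.00 0.00 0.00
      vertex 30.00 0.00 19.00
    endloop
  endfacet
  facet normal 0.0000 -1.0000 0.0000
    outer loop
      vertex 0.00 0.00 0.00
      vertex 30.00 0.00 19.00
      vertex 0.00 0.00 19.00
    endloop
  endfacet
  facet normal 0.0000 1.0000 0.0000
    outer loop
      vertex 30.00 11.00 19.00
      vertex 30.00 11.00 0.00
      vertex 0.00 11.00 0.00
    endloop
  endfacet
  facet normal 0.0000 1.0000 0.0000
    outer loop
      vertex 0.00 11.00 19.00
      vertex 30.00 11.00 19.00
      vertex 0.00 11.00 0.00
    endloop
  endfacet
  facet normal -1.0000 0.0000 0.0000
    outer loop
      vertex 0.00 11.00 19.00
      vertex 0.00 11.00 0.00
      vertex 0.00 0.00 0.00
    endloop
  endfacet
  facet normal -1.0000 0.0000 0.0000
    outer loop
      vertex 0.00 0.00 19.00
      vertex 0.00 11.00 19.00
      vertex 0.00 0.00 0.00
    endloop
  endfacet
  facet normal 1.0000 0.0000 0.0000
    outer loop
      vertex 30.00 0.00 0.00
      vertex 30.00 11.00 0.00
      vertex 30.00 11.00 19.00
    endloop
  endfacet
  facet normal 1.0000 0.0000 0.0000
    outer loop
      vertex 30.00 0.00 0.00
      vertex 30.00 11.00 19.00
      vertex 30.00 0.00 19.00
    endloop
  endfacet
endsolid part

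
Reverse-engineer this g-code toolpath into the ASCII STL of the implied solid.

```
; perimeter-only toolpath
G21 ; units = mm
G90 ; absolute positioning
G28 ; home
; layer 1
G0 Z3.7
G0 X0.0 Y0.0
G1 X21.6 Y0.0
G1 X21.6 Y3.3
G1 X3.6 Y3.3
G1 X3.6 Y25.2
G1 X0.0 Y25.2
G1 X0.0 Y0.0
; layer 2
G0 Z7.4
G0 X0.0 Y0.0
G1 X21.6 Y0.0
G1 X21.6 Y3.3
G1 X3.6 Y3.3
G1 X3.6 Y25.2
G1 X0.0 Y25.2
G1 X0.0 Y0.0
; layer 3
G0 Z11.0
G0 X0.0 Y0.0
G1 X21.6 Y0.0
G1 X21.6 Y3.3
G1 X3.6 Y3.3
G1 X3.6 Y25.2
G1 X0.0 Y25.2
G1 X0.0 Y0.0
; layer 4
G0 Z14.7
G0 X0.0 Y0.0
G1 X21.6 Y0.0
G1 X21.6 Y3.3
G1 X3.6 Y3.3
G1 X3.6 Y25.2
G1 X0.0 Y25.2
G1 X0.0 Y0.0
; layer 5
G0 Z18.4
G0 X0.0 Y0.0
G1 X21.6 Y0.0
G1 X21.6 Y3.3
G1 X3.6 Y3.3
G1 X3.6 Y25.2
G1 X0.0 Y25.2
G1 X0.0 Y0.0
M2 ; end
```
solid part
  facet normal 0.0000 0.0000 -1.0000
    outer loop
      vertex 21.6 3.3 0.0
      vertex 21.6 0.0 0.0
      vertex 0.0 0.0 0.0
    endloop
  endfacet
  facet normal 0.0000 0.0000 -1.0000
    outer loop
      vertex 3.6 3.3 0.0
      vertex 21.6 3.3 0.0
      vertex 0.0 0.0 0.0
    endloop
  endfacet
  facet normal 0.0000 0.0000 -1.0000
    outer loop
      vertex 3.6 25.2 0.0
      vertex 3.6 3.3 0.0
      vertex 0.0 0.0 0.0
    endloop
  endfacet
  facet normal 0.0000 0.0000 -1.0000
    outer loop
      vertex 0.0 25.2 0.0
      vertex 3.6 25.2 0.0
      vertex 0.0 0.0 0.0
    endloop
  endfacet
  facet normal 0.0000 0.0000 1.0000
    outer loop
      vertex 0.0 0.0 18.4
      vertex 21.6 0.0 18.4
      vertex 21.6 3.3 18.4
    endloop
  endfacet
  facet normal 0.0000 0.0000 1.0000
    outer loop
      vertex 0.0 0.0 18.4
      vertex 21.6 3.3 18.4
      vertex 3.6 3.3 18.4
    endloop
  endfacet
  facet normal 0.0000 0.0000 1.0000
    outer loop
      vertex 0.0 0.0 18.4
      vertex 3.6 3.3 18.4
      vertex 3.6 25.2 18.4
    endloop
  endfacet
  facet normal 0.0000 0.0000 1.0000
    outer loop
      vertex 0.0 0.0 18.4
      vertex 3.6 25.2 18.4
      vertex 0.0 25.2 18.4
    endloop
  endfacet
  facet normal 0.0000 -1.0000 0.0000
    outer loop
      vertex 0.0 0.0 0.0
      vertex 21.6 0.0 0.0
      vertex 21.6 0.0 18.4
    endloop
  endfacet
  facet normal 0.0000 -1.0000 0.0000
    outer loop
      vertex 0.0 0.0 0.0
      vertex 21.6 0.0 18.4
      vertex 0.0 0.0 18.4
    endloop
  endfacet
  facet normal 1.0000 0.0000 0.0000
    outer loop
      vertex 21.6 0.0 0.0
      vertex 21.6 3.3 0.0
      vertex 21.6 3.3 18.4
    endloop
  endfacet
  facet normal 1.0000 0.0000 0.0000
    outer loop
      vertex 21.6 0.0 0.0
      vertex 21.6 3.3 18.4
      vertex 21.6 0.0 18.4
    endloop
  endfacet
  facet normal 0.0000 1.0000 0.0000
    outer loop
      vertex 21.6 3.3 0.0
      vertex 3.6 3.3 0.0
      vertex 3.6 3.3 18.4
    endloop
  endfacet
  facet normal 0.0000 1.0000 0.0000
    outer loop
      vertex 21.6 3.3 0.0
      vertex 3.6 3.3 18.4
      vertex 21.6 3.3 18.4
    endloop
  endfacet
  facet normal 1.0000 0.0000 0.0000
    outer loop
      vertex 3.6 3.3 0.0
      vertex 3.6 25.2 0.0
      vertex 3.6 25.2 18.4
    endloop
  endfacet
  facet normal 1.0000 0.0000 0.0000
    outer loop
      vertex 3.6 3.3 0.0
      vertex 3.6 25.2 18.4
      vertex 3.6 3.3 18.4
    endloop
  endfacet
  facet normal 0.0000 1.0000 0.0000
    outer loop
      vertex 3.6 25.2 0.0
      vertex 0.0 25.2 0.0
      vertex 0.0 25.2 18.4
    endloop
  endfacet
  facet normal 0.0000 1.0000 0.0000
    outer loop
      vertex 3.6 25.2 0.0
      vertex 0.0 25.2 18.4
      vertex 3.6 25.2 18.4
    endloop
  endfacet
  facet normal -1.0000 0.0000 0.0000
    outer loop
      vertex 0.0 25.2 0.0
      vertex 0.0 0.0 0.0
      vertex 0.0 0.0 18.4
    endloop
  endfacet
  facet normal -1.0000 0.0000 0.0000
    outer loop
      vertex 0.0 25.2 0.0
      vertex 0.0 0.0 18.4
      vertex 0.0 25.2 18.4
    endloop
  endfacet
endsolid part

The G0 Z moves step by Δz≈3.7 mm. Every layer's G1 loop is the same polygon, so the solid is a straight extrusion of it from z=0 to z≈18.4. Closing with flat bottom and top caps and triangulating gives 20 facets — an L-shaped prism: outer 21.6 × 25.2 mm, arm thicknesses ≈ 3.3 mm (horizontal) and 3.6 mm (vertical), extruded 18.4 mm in z.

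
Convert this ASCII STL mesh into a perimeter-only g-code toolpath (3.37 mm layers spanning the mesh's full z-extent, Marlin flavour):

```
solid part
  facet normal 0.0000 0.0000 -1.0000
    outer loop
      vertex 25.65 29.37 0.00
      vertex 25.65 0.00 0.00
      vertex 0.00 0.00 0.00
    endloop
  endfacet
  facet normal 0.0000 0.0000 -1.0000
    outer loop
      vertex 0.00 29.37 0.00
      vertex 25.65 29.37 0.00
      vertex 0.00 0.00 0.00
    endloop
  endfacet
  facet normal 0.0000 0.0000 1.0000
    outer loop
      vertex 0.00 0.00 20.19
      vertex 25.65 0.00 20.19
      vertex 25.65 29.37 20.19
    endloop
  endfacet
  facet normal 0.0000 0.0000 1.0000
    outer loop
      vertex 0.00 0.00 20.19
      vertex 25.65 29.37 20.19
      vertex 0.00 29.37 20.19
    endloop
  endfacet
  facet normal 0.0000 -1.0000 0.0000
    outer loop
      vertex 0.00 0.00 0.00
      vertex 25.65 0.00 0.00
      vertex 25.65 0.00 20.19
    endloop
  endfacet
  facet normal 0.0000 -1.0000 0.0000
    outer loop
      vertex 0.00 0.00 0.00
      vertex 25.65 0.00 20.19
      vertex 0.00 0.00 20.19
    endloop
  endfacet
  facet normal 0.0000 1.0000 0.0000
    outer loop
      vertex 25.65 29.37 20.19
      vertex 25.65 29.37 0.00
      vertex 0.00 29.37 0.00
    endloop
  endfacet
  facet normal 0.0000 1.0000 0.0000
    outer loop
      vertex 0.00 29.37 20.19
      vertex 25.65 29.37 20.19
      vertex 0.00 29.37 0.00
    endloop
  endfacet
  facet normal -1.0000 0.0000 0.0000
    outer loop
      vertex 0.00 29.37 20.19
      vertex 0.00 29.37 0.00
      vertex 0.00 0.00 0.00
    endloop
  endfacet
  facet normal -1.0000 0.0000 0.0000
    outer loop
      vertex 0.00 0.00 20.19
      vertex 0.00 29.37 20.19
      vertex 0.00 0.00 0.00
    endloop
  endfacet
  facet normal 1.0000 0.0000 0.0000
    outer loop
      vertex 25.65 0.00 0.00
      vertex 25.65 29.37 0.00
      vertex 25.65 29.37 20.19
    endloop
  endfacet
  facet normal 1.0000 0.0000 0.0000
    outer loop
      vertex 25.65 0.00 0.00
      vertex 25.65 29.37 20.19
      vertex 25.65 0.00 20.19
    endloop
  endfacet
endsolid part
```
; perimeter-only toolpath
G21 ; units = mm
G90 ; absolute positioning
G28 ; home
; layer 1
G0 Z3.37
G0 X0.00 Y0.00
G1 X25.65 Y0.00
G1 X25.65 Y29.37
G1 X0.00 Y29.37
G1 X0.00 Y0.00
; layer 2
G0 Z6.73
G0 X0.00 Y0.00
G1 X25.65 Y0.00
G1 X25.65 Y29.37
G1 X0.00 Y29.37
G1 X0.00 Y0.00
; layer 3
G0 Z10.10
G0 X0.00 Y0.00
G1 X25.65 Y0.00
G1 X25.65 Y29.37
G1 X0.00 Y29.37
G1 X0.00 Y0.00
; layer 4
G0 Z13.46
G0 X0.00 Y0.00
G1 X25.65 Y0.00
G1 X25.65 Y29.37
G1 X0.00 Y29.37
G1 X0.00 Y0.00
; layer 5
G0 Z16.83
G0 X0.00 Y0.00
G1 X25.65 Y0.00
G1 X25.65 Y29.37
G1 X0.00 Y29.37
G1 X0.00 Y0.00
; layer 6
G0 Z20.19
G0 X0.00 Y0.00
G1 X25.65 Y0.00
G1 X25.65 Y29.37
G1 X0.00 Y29.37
G1 X0.00 Y0.00
M2 ; end

The solid is a rectangular box, roughly 25.6 × 29.4 mm footprint and 20.2 mm tall. Slicing at Δz = 3.37 mm — 6 equal slices spanning the solid's height, so layer i sits at z = i·h/6 — gives 6 non-empty perimeters. Each is a 4-segment closed polygon; G0 lifts to the layer z and rapids to the start vertex, then G1 traces the edges.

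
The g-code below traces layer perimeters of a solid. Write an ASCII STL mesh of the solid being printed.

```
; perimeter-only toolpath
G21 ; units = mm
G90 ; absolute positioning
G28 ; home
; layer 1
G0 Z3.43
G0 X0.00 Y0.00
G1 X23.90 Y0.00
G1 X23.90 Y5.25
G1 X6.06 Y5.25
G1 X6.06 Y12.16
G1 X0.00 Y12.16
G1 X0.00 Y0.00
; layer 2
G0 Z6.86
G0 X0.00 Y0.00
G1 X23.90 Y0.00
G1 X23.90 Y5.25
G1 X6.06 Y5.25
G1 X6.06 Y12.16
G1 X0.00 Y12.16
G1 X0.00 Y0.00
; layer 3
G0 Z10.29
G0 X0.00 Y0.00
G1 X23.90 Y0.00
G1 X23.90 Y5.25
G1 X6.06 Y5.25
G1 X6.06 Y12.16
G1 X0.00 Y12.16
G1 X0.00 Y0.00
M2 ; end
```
solid part
  facet normal 0.0000 0.0000 -1.0000
    outer loop
      vertex 23.90 5.25 0.00
      vertex 23.90 0.00 0.00
      vertex 0.00 0.00 0.00
    endloop
  endfacet
  facet normal 0.0000 0.0000 -1.0000
    outer loop
      vertex 6.06 5.25 0.00
      vertex 23.90 5.25 0.00
      vertex 0.00 0.00 0.00
    endloop
  endfacet
  facet normal 0.0000 0.0000 -1.0000
    outer loop
      vertex 6.06 12.16 0.00
      vertex 6.06 5.25 0.00
      vertex 0.00 0.00 0.00
    endloop
  endfacet
  facet normal 0.0000 0.0000 -1.0000
    outer loop
      vertex 0.00 12.16 0.00
      vertex 6.06 12.16 0.00
      vertex 0.00 0.00 0.00
    endloop
  endfacet
  facet normal 0.0000 0.0000 1.0000
    outer loop
      vertex 0.00 0.00 10.29
      vertex 23.90 0.00 10.29
      vertex 23.90 5.25 10.29
    endloop
  endfacet
  facet normal 0.0000 0.0000 1.0000
    outer loop
      vertex 0.00 0.00 10.29
      vertex 23.90 5.25 10.29
      vertex 6.06 5.25 10.29
    endloop
  endfacet
  facet normal 0.0000 0.0000 1.0000
    outer loop
      vertex 0.00 0.00 10.29
      vertex 6.06 5.25 10.29
      vertex 6.06 12.16 10.29
    endloop
  endfacet
  facet normal 0.0000 0.0000 1.0000
    outer loop
      vertex 0.00 0.00 10.29
      vertex 6.06 12.16 10.29
      vertex 0.00 12.16 10.29
    endloop
  endfacet
  facet normal 0.0000 -1.0000 0.0000
    outer loop
      vertex 0.00 0.00 0.00
      vertex 23.90 0.00 0.00
      vertex 23.90 0.00 10.29
    endloop
  endfacet
  facet normal 0.0000 -1.0000 0.0000
    outer loop
      vertex 0.00 0.00 0.00
      vertex 23.90 0.00 10.29
      vertex 0.00 0.00 10.29
    endloop
  endfacet
  facet normal 1.0000 0.0000 0.0000
    outer loop
      vertex 23.90 0.00 0.00
      vertex 23.90 5.25 0.00
      vertex 23.90 5.25 10.29
    endloop
  endfacet
  facet normal 1.0000 0.0000 0.0000
    outer loop
      vertex 23.90 0.00 0.00
      vertex 23.90 5.25 10.29
      vertex 23.90 0.00 10.29
    endloop
  endfacet
  facet normal 0.0000 1.0000 0.0000
    outer loop
      vertex 23.90 5.25 0.00
      vertex 6.06 5.25 0.00
      vertex 6.06 5.25 10.29
    endloop
  endfacet
  facet normal 0.0000 1.0000 0.0000
    outer loop
      vertex 23.90 5.25 0.00
      vertex 6.06 5.25 10.29
      vertex 23.90 5.25 10.29
    endloop
  endfacet
  facet normal 1.0000 0.0000 0.0000
    outer loop
      vertex 6.06 5.25 0.00
      vertex 6.06 12.16 0.00
      vertex 6.06 12.16 10.29
    endloop
  endfacet
  facet normal 1.0000 0.0000 0.0000
    outer loop
      vertex 6.06 5.25 0.00
      vertex 6.06 12.16 10.29
      vertex 6.06 5.25 10.29
    endloop
  endfacet
  facet normal 0.0000 1.0000 0.0000
    outer loop
      vertex 6.06 12.16 0.00
      vertex 0.00 12.16 0.00
      vertex 0.00 12.16 10.29
    endloop
  endfacet
  facet normal 0.0000 1.0000 0.0000
    outer loop
      vertex 6.06 12.16 0.00
      vertex 0.00 12.16 10.29
      vertex 6.06 12.16 10.29
    endloop
  endfacet
  facet normal -1.0000 0.0000 0.0000
    outer loop
      vertex 0.00 12.16 0.00
      vertex 0.00 0.00 0.00
      vertex 0.00 0.00 10.29
    endloop
  endfacet
  facet normal -1.0000 0.0000 0.0000
    outer loop
      vertex 0.00 12.16 0.00
      vertex 0.00 0.00 10.29
      vertex 0.00 12.16 10.29
    endloop
  endfacet
endsolid part

The G0 Z moves step by Δz≈3.43 mm. Every layer's G1 loop is the same polygon, so the solid is a straight extrusion of it from z=0 to z≈10.3. Closing with flat bottom and top caps and triangulating gives 20 facets — an L-shaped prism: outer 23.9 × 12.2 mm, arm thicknesses ≈ 5.25 mm (horizontal) and 6.06 mm (vertical), extruded 10.3 mm in z.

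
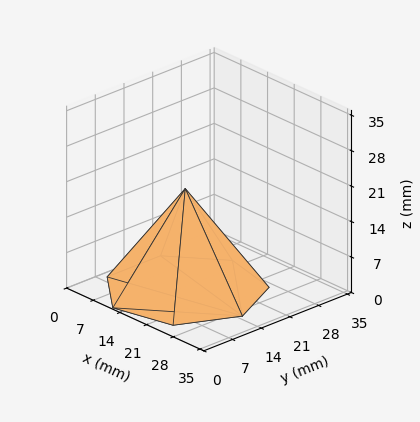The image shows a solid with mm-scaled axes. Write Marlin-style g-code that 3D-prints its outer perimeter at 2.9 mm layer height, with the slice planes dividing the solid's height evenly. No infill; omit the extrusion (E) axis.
Reading the render: the shape is a regular 7-sided pyramid, base circumscribed radius ≈ 15 mm, apex at z ≈ 20 mm (dimensions read to the nearest mm from the axis ticks). For the g-code, the solid's height is divided into equal slices at the stated Δz and each level perimeter traced with G1 moves after a G0 lift.

; perimeter-only toolpath
G21 ; units = mm
G90 ; absolute positioning
G28 ; home
; layer 1
G0 Z2.9
G0 X27.9 Y15.0
G1 X23.1 Y25.0
G1 X12.2 Y27.5
G1 X3.4 Y20.6
G1 X3.4 Y9.4
G1 X12.2 Y2.5
G1 X23.1 Y5.0
G1 X27.9 Y15.0
; layer 2
G0 Z5.7
G0 X25.7 Y15.0
G1 X21.7 Y23.4
G1 X12.6 Y25.4
G1 X5.4 Y19.6
G1 X5.4 Y10.4
G1 X12.6 Y4.6
G1 X21.7 Y6.6
G1 X25.7 Y15.0
; layer 3
G0 Z8.6
G0 X23.6 Y15.0
G1 X20.4 Y21.7
G1 X13.1 Y23.3
G1 X7.3 Y18.7
G1 X7.3 Y11.3
G1 X13.1 Y6.7
G1 X20.4 Y8.3
G1 X23.6 Y15.0
; layer 4
G0 Z11.4
G0 X21.4 Y15.0
G1 X19.0 Y20.0
G1 X13.6 Y21.3
G1 X9.2 Y17.8
G1 X9.2 Y12.2
G1 X13.6 Y8.7
G1 X19.0 Y10.0
G1 X21.4 Y15.0
; layer 5
G0 Z14.3
G0 X19.3 Y15.0
G1 X17.7 Y18.3
G1 X14.1 Y19.2
G1 X11.1 Y16.9
G1 X11.1 Y13.1
G1 X14.1 Y10.8
G1 X17.7 Y11.7
G1 X19.3 Y15.0
; layer 6
G0 Z17.1
G0 X17.1 Y15.0
G1 X16.3 Y16.7
G1 X14.5 Y17.1
G1 X13.1 Y15.9
G1 X13.1 Y14.1
G1 X14.5 Y12.9
G1 X16.3 Y13.3
G1 X17.1 Y15.0
M2 ; end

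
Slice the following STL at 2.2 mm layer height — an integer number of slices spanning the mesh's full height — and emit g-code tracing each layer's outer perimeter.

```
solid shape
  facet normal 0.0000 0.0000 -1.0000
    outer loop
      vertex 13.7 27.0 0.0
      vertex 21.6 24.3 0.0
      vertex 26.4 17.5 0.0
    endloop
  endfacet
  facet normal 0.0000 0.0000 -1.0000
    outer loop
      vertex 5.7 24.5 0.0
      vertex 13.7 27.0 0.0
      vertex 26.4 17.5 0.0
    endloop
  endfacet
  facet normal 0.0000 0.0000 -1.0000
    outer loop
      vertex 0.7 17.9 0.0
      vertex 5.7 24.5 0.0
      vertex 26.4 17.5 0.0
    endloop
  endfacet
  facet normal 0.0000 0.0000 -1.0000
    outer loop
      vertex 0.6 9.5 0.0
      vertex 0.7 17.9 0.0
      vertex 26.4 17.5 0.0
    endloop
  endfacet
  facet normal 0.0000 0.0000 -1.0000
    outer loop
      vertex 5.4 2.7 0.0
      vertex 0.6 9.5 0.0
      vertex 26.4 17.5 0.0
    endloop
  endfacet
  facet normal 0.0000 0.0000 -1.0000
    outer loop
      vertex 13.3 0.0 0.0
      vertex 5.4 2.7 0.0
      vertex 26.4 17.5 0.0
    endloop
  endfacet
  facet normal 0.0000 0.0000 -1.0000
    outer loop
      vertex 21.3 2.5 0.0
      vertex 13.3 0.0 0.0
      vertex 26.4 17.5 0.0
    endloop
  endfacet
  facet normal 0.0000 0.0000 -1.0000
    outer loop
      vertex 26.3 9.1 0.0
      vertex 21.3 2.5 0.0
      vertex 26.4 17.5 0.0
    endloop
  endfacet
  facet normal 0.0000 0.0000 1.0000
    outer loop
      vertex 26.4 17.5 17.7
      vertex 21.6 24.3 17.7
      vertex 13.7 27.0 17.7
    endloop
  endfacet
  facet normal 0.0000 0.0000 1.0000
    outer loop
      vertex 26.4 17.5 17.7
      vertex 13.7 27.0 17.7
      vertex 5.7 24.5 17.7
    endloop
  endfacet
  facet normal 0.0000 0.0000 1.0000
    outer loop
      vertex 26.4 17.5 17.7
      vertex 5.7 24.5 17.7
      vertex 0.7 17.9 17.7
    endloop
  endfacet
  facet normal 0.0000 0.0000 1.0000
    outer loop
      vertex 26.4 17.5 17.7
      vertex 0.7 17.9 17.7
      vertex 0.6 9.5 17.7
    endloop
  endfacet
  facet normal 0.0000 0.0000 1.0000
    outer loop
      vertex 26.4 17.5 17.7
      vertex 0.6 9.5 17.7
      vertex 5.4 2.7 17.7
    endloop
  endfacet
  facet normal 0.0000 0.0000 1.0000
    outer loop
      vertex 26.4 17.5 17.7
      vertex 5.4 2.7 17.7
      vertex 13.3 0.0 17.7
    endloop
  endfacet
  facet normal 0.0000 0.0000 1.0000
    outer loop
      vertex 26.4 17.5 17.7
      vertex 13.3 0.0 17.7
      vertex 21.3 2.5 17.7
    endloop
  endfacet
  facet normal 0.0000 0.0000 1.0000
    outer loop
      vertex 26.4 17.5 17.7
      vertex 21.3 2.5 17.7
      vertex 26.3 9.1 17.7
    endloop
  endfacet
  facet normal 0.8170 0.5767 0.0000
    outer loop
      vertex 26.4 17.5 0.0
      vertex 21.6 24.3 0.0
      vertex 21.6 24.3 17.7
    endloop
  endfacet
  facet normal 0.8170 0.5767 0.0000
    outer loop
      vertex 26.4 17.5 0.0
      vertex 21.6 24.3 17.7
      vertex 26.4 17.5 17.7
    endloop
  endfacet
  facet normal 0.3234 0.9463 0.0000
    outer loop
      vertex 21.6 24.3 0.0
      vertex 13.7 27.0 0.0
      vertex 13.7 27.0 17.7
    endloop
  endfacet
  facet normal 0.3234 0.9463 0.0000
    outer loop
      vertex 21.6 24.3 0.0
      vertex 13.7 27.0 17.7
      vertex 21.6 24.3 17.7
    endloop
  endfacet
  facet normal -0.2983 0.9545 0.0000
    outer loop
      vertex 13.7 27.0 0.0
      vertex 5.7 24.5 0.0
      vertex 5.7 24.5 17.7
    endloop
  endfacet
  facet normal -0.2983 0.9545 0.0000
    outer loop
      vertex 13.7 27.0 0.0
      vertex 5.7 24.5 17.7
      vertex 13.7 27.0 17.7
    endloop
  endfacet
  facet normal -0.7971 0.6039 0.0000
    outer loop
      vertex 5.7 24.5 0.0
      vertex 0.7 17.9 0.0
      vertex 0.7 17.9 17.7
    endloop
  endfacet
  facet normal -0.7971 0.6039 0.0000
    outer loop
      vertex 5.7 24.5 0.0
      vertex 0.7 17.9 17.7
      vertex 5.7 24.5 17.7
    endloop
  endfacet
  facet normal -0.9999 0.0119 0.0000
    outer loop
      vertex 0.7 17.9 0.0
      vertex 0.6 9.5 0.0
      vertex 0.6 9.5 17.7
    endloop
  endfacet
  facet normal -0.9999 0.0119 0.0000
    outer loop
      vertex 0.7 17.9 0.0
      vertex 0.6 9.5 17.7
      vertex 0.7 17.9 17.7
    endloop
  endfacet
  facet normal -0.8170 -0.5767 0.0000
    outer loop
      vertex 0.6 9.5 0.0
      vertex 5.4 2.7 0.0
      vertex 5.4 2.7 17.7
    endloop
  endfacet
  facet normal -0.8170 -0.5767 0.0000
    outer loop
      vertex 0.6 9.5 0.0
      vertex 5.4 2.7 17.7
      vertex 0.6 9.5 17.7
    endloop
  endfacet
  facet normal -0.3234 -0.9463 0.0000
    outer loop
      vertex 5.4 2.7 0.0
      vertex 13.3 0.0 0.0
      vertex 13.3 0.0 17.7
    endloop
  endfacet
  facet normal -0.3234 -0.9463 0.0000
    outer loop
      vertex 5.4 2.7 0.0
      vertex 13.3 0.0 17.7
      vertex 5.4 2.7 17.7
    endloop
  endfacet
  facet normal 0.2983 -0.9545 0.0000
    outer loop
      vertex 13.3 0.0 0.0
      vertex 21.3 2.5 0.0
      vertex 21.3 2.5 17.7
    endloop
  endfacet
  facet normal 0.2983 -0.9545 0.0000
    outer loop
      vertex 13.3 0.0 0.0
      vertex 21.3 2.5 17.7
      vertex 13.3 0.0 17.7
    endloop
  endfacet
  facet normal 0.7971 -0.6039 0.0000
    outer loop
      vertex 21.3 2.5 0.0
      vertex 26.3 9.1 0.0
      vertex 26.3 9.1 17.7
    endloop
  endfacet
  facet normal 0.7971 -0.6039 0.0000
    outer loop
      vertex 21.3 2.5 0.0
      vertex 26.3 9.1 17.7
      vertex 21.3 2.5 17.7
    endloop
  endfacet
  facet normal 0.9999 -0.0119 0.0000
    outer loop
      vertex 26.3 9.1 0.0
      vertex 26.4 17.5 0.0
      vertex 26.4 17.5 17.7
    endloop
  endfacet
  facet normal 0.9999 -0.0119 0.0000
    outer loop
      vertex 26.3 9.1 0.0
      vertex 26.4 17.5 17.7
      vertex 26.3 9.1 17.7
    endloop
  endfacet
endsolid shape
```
; perimeter-only toolpath
G21 ; units = mm
G90 ; absolute positioning
G28 ; home
; layer 1
G0 Z2.2
G0 X26.4 Y17.5
G1 X21.6 Y24.3
G1 X13.7 Y27.0
G1 X5.7 Y24.5
G1 X0.7 Y17.9
G1 X0.6 Y9.5
G1 X5.4 Y2.7
G1 X13.3 Y0.0
G1 X21.3 Y2.5
G1 X26.3 Y9.1
G1 X26.4 Y17.5
; layer 2
G0 Z4.4
G0 X26.4 Y17.5
G1 X21.6 Y24.3
G1 X13.7 Y27.0
G1 X5.7 Y24.5
G1 X0.7 Y17.9
G1 X0.6 Y9.5
G1 X5.4 Y2.7
G1 X13.3 Y0.0
G1 X21.3 Y2.5
G1 X26.3 Y9.1
G1 X26.4 Y17.5
; layer 3
G0 Z6.6
G0 X26.4 Y17.5
G1 X21.6 Y24.3
G1 X13.7 Y27.0
G1 X5.7 Y24.5
G1 X0.7 Y17.9
G1 X0.6 Y9.5
G1 X5.4 Y2.7
G1 X13.3 Y0.0
G1 X21.3 Y2.5
G1 X26.3 Y9.1
G1 X26.4 Y17.5
; layer 4
G0 Z8.8
G0 X26.4 Y17.5
G1 X21.6 Y24.3
G1 X13.7 Y27.0
G1 X5.7 Y24.5
G1 X0.7 Y17.9
G1 X0.6 Y9.5
G1 X5.4 Y2.7
G1 X13.3 Y0.0
G1 X21.3 Y2.5
G1 X26.3 Y9.1
G1 X26.4 Y17.5
; layer 5
G0 Z11.1
G0 X26.4 Y17.5
G1 X21.6 Y24.3
G1 X13.7 Y27.0
G1 X5.7 Y24.5
G1 X0.7 Y17.9
G1 X0.6 Y9.5
G1 X5.4 Y2.7
G1 X13.3 Y0.0
G1 X21.3 Y2.5
G1 X26.3 Y9.1
G1 X26.4 Y17.5
; layer 6
G0 Z13.3
G0 X26.4 Y17.5
G1 X21.6 Y24.3
G1 X13.7 Y27.0
G1 X5.7 Y24.5
G1 X0.7 Y17.9
G1 X0.6 Y9.5
G1 X5.4 Y2.7
G1 X13.3 Y0.0
G1 X21.3 Y2.5
G1 X26.3 Y9.1
G1 X26.4 Y17.5
; layer 7
G0 Z15.5
G0 X26.4 Y17.5
G1 X21.6 Y24.3
G1 X13.7 Y27.0
G1 X5.7 Y24.5
G1 X0.7 Y17.9
G1 X0.6 Y9.5
G1 X5.4 Y2.7
G1 X13.3 Y0.0
G1 X21.3 Y2.5
G1 X26.3 Y9.1
G1 X26.4 Y17.5
; layer 8
G0 Z17.7
G0 X26.4 Y17.5
G1 X21.6 Y24.3
G1 X13.7 Y27.0
G1 X5.7 Y24.5
G1 X0.7 Y17.9
G1 X0.6 Y9.5
G1 X5.4 Y2.7
G1 X13.3 Y0.0
G1 X21.3 Y2.5
G1 X26.3 Y9.1
G1 X26.4 Y17.5
M2 ; end

The solid is a regular 10-sided prism (a cylinder approximated with 10 flat sides), circumscribed radius ≈ 13.5 mm, height ≈ 17.7 mm. Slicing at Δz = 2.2 mm — 8 equal slices spanning the solid's height, so layer i sits at z = i·h/8 — gives 8 non-empty perimeters. Each is a 10-segment closed polygon; G0 lifts to the layer z and rapids to the start vertex, then G1 traces the edges.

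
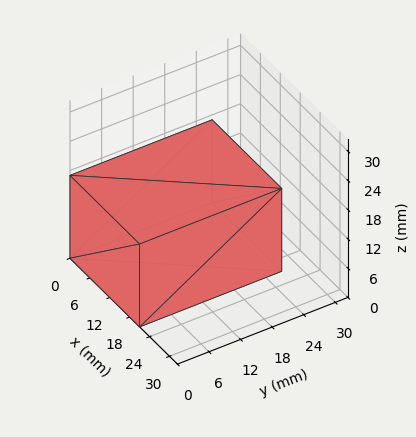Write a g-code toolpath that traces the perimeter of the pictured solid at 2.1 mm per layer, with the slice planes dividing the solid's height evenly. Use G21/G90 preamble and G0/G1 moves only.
Reading the render: the shape is a rectangular box, roughly 21 × 27 mm footprint and 17 mm tall (dimensions read to the nearest mm from the axis ticks). For the g-code, the solid's height is divided into equal slices at the stated Δz and each level perimeter traced with G1 moves after a G0 lift.

; perimeter-only toolpath
G21 ; units = mm
G90 ; absolute positioning
G28 ; home
; layer 1
G0 Z2.1
G0 X0.0 Y0.0
G1 X21.0 Y0.0
G1 X21.0 Y27.0
G1 X0.0 Y27.0
G1 X0.0 Y0.0
; layer 2
G0 Z4.2
G0 X0.0 Y0.0
G1 X21.0 Y0.0
G1 X21.0 Y27.0
G1 X0.0 Y27.0
G1 X0.0 Y0.0
; layer 3
G0 Z6.4
G0 X0.0 Y0.0
G1 X21.0 Y0.0
G1 X21.0 Y27.0
G1 X0.0 Y27.0
G1 X0.0 Y0.0
; layer 4
G0 Z8.5
G0 X0.0 Y0.0
G1 X21.0 Y0.0
G1 X21.0 Y27.0
G1 X0.0 Y27.0
G1 X0.0 Y0.0
; layer 5
G0 Z10.6
G0 X0.0 Y0.0
G1 X21.0 Y0.0
G1 X21.0 Y27.0
G1 X0.0 Y27.0
G1 X0.0 Y0.0
; layer 6
G0 Z12.8
G0 X0.0 Y0.0
G1 X21.0 Y0.0
G1 X21.0 Y27.0
G1 X0.0 Y27.0
G1 X0.0 Y0.0
; layer 7
G0 Z14.9
G0 X0.0 Y0.0
G1 X21.0 Y0.0
G1 X21.0 Y27.0
G1 X0.0 Y27.0
G1 X0.0 Y0.0
; layer 8
G0 Z17.0
G0 X0.0 Y0.0
G1 X21.0 Y0.0
G1 X21.0 Y27.0
G1 X0.0 Y27.0
G1 X0.0 Y0.0
M2 ; end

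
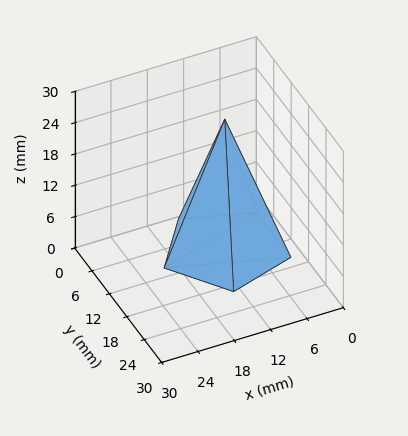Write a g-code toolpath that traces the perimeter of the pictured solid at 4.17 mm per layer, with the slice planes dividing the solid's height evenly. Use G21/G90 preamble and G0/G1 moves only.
Reading the render: the shape is a regular 5-sided pyramid, base circumscribed radius ≈ 10 mm, apex at z ≈ 25 mm (dimensions read to the nearest mm from the axis ticks). For the g-code, the solid's height is divided into equal slices at the stated Δz and each level perimeter traced with G1 moves after a G0 lift.

; perimeter-only toolpath
G21 ; units = mm
G90 ; absolute positioning
G28 ; home
; layer 1
G0 Z4.17
G0 X18.33 Y10.00
G1 X12.57 Y17.93
G1 X3.26 Y14.90
G1 X3.26 Y5.10
G1 X12.57 Y2.08
G1 X18.33 Y10.00
; layer 2
G0 Z8.33
G0 X16.67 Y10.00
G1 X12.06 Y16.34
G1 X4.61 Y13.92
G1 X4.61 Y6.08
G1 X12.06 Y3.66
G1 X16.67 Y10.00
; layer 3
G0 Z12.50
G0 X15.00 Y10.00
G1 X11.54 Y14.76
G1 X5.96 Y12.94
G1 X5.96 Y7.06
G1 X11.54 Y5.25
G1 X15.00 Y10.00
; layer 4
G0 Z16.67
G0 X13.33 Y10.00
G1 X11.03 Y13.17
G1 X7.30 Y11.96
G1 X7.30 Y8.04
G1 X11.03 Y6.83
G1 X13.33 Y10.00
; layer 5
G0 Z20.83
G0 X11.67 Y10.00
G1 X10.52 Y11.58
G1 X8.65 Y10.98
G1 X8.65 Y9.02
G1 X10.52 Y8.42
G1 X11.67 Y10.00
M2 ; end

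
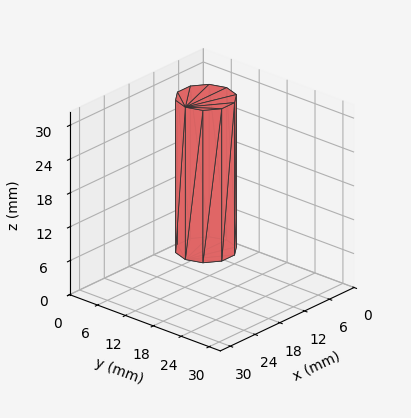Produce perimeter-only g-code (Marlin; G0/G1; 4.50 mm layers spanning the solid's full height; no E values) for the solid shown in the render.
Reading the render: the shape is a regular 10-sided prism (a cylinder approximated with 10 flat sides), circumscribed radius ≈ 5 mm, height ≈ 27 mm (dimensions read to the nearest mm from the axis ticks). For the g-code, the solid's height is divided into equal slices at the stated Δz and each level perimeter traced with G1 moves after a G0 lift.

; perimeter-only toolpath
G21 ; units = mm
G90 ; absolute positioning
G28 ; home
; layer 1
G0 Z4.50
G0 X10.00 Y5.00
G1 X9.05 Y7.94
G1 X6.55 Y9.76
G1 X3.45 Y9.76
G1 X0.95 Y7.94
G1 X0.00 Y5.00
G1 X0.95 Y2.06
G1 X3.45 Y0.24
G1 X6.55 Y0.24
G1 X9.05 Y2.06
G1 X10.00 Y5.00
; layer 2
G0 Z9.00
G0 X10.00 Y5.00
G1 X9.05 Y7.94
G1 X6.55 Y9.76
G1 X3.45 Y9.76
G1 X0.95 Y7.94
G1 X0.00 Y5.00
G1 X0.95 Y2.06
G1 X3.45 Y0.24
G1 X6.55 Y0.24
G1 X9.05 Y2.06
G1 X10.00 Y5.00
; layer 3
G0 Z13.50
G0 X10.00 Y5.00
G1 X9.05 Y7.94
G1 X6.55 Y9.76
G1 X3.45 Y9.76
G1 X0.95 Y7.94
G1 X0.00 Y5.00
G1 X0.95 Y2.06
G1 X3.45 Y0.24
G1 X6.55 Y0.24
G1 X9.05 Y2.06
G1 X10.00 Y5.00
; layer 4
G0 Z18.00
G0 X10.00 Y5.00
G1 X9.05 Y7.94
G1 X6.55 Y9.76
G1 X3.45 Y9.76
G1 X0.95 Y7.94
G1 X0.00 Y5.00
G1 X0.95 Y2.06
G1 X3.45 Y0.24
G1 X6.55 Y0.24
G1 X9.05 Y2.06
G1 X10.00 Y5.00
; layer 5
G0 Z22.50
G0 X10.00 Y5.00
G1 X9.05 Y7.94
G1 X6.55 Y9.76
G1 X3.45 Y9.76
G1 X0.95 Y7.94
G1 X0.00 Y5.00
G1 X0.95 Y2.06
G1 X3.45 Y0.24
G1 X6.55 Y0.24
G1 X9.05 Y2.06
G1 X10.00 Y5.00
; layer 6
G0 Z27.00
G0 X10.00 Y5.00
G1 X9.05 Y7.94
G1 X6.55 Y9.76
G1 X3.45 Y9.76
G1 X0.95 Y7.94
G1 X0.00 Y5.00
G1 X0.95 Y2.06
G1 X3.45 Y0.24
G1 X6.55 Y0.24
G1 X9.05 Y2.06
G1 X10.00 Y5.00
M2 ; end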